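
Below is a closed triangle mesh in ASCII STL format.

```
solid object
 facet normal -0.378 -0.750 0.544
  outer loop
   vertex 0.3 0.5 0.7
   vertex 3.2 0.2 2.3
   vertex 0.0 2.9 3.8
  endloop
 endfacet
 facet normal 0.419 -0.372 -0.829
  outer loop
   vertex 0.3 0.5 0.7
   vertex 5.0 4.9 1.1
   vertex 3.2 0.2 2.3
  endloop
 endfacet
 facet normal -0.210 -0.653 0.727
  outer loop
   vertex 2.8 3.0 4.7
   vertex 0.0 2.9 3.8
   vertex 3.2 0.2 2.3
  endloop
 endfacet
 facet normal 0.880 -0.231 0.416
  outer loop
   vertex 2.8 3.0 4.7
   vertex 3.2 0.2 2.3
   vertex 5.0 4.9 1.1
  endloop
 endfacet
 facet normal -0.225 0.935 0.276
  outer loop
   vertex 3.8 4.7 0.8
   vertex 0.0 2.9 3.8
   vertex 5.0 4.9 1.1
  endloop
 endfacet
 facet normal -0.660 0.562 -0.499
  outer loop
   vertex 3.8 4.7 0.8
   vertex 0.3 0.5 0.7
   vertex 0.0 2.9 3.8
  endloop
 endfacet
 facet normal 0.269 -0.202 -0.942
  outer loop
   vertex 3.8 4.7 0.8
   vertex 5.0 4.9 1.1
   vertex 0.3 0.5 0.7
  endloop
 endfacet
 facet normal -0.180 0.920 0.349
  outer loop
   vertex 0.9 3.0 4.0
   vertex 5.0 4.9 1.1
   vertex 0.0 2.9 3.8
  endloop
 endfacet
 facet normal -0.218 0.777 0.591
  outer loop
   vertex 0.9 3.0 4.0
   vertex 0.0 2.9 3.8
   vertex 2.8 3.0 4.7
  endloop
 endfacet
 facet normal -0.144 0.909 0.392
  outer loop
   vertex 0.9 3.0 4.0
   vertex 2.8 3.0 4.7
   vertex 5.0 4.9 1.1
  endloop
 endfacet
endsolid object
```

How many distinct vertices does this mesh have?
7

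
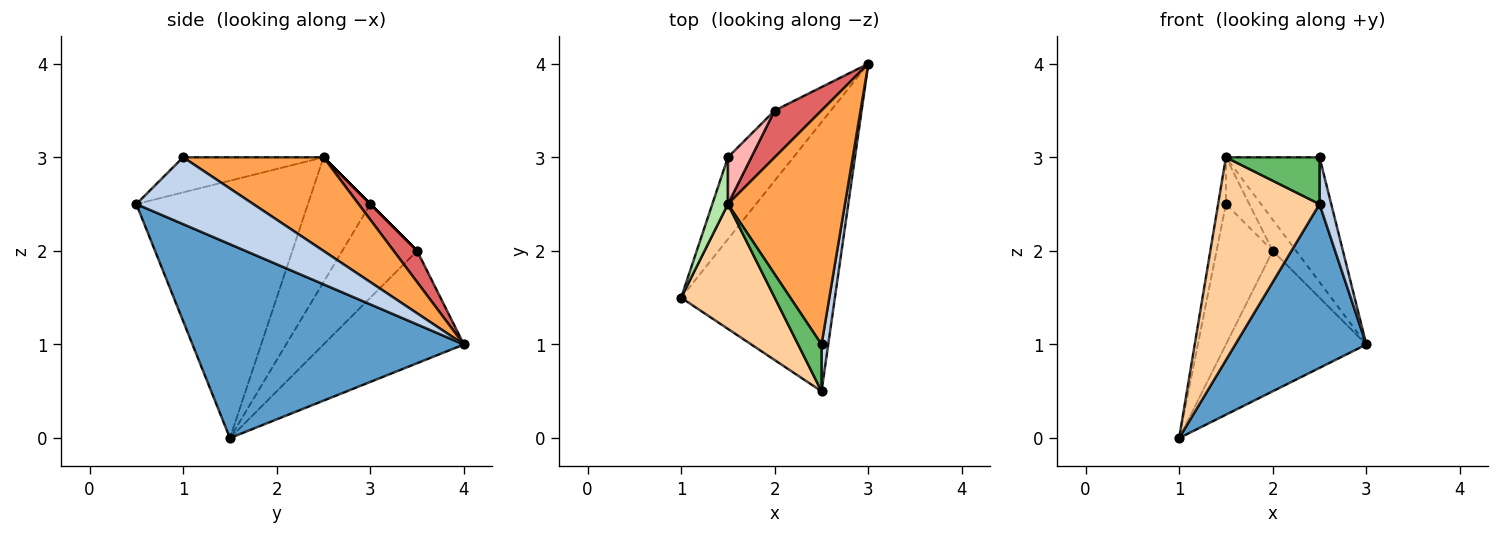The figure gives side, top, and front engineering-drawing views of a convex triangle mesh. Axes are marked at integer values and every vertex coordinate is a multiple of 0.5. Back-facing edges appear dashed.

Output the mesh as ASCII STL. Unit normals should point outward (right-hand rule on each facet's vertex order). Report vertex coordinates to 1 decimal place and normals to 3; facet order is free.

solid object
 facet normal 0.733 -0.354 -0.581
  outer loop
   vertex 2.5 0.5 2.5
   vertex 1.0 1.5 0.0
   vertex 3.0 4.0 1.0
  endloop
 endfacet
 facet normal 0.990 -0.099 0.099
  outer loop
   vertex 2.5 1.0 3.0
   vertex 2.5 0.5 2.5
   vertex 3.0 4.0 1.0
  endloop
 endfacet
 facet normal 0.577 0.384 0.721
  outer loop
   vertex 1.5 2.5 3.0
   vertex 2.5 1.0 3.0
   vertex 3.0 4.0 1.0
  endloop
 endfacet
 facet normal -0.822 -0.485 0.299
  outer loop
   vertex 1.5 2.5 3.0
   vertex 1.0 1.5 0.0
   vertex 2.5 0.5 2.5
  endloop
 endfacet
 facet normal -0.728 -0.485 0.485
  outer loop
   vertex 1.5 2.5 3.0
   vertex 2.5 0.5 2.5
   vertex 2.5 1.0 3.0
  endloop
 endfacet
 facet normal -0.985 0.123 0.123
  outer loop
   vertex 1.5 3.0 2.5
   vertex 1.0 1.5 0.0
   vertex 1.5 2.5 3.0
  endloop
 endfacet
 facet normal 0.485 0.485 0.728
  outer loop
   vertex 2.0 3.5 2.0
   vertex 1.5 2.5 3.0
   vertex 3.0 4.0 1.0
  endloop
 endfacet
 facet normal 0.000 0.707 0.707
  outer loop
   vertex 2.0 3.5 2.0
   vertex 1.5 3.0 2.5
   vertex 1.5 2.5 3.0
  endloop
 endfacet
 facet normal -0.667 0.667 -0.333
  outer loop
   vertex 2.0 3.5 2.0
   vertex 3.0 4.0 1.0
   vertex 1.0 1.5 0.0
  endloop
 endfacet
 facet normal -0.784 0.588 -0.196
  outer loop
   vertex 2.0 3.5 2.0
   vertex 1.0 1.5 0.0
   vertex 1.5 3.0 2.5
  endloop
 endfacet
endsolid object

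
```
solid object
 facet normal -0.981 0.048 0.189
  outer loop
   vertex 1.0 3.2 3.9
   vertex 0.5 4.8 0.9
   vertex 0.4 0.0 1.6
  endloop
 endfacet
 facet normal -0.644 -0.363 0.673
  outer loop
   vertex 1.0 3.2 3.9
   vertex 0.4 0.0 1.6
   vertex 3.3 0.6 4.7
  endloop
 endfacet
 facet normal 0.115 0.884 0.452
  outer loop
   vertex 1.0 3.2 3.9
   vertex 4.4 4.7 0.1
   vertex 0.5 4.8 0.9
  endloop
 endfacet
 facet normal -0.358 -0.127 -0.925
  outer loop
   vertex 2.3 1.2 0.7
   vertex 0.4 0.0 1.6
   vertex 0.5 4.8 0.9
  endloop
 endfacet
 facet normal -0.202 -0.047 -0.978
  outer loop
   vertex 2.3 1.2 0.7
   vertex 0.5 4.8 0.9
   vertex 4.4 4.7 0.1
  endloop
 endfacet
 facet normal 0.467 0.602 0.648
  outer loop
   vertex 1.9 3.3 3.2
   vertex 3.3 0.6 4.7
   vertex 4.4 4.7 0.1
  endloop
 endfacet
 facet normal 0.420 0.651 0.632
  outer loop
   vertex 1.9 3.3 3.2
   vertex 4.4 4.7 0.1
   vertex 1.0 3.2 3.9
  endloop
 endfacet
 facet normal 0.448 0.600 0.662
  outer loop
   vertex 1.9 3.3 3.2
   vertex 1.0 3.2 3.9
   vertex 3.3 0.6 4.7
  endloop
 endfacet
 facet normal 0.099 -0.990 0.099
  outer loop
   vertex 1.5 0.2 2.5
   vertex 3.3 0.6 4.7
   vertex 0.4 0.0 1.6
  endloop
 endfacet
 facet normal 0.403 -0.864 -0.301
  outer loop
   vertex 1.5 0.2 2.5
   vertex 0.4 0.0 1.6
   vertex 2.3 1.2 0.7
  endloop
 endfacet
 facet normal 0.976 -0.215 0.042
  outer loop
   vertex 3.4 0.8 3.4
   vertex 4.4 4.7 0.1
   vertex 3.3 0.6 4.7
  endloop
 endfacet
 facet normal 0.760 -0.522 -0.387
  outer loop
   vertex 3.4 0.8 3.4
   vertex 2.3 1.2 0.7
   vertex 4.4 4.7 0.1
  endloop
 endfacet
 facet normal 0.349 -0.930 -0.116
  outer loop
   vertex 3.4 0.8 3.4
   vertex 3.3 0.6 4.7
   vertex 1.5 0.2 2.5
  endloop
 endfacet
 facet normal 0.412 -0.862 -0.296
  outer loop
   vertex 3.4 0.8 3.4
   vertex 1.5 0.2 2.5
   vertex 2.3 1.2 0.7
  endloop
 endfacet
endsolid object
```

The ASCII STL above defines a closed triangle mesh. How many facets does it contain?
14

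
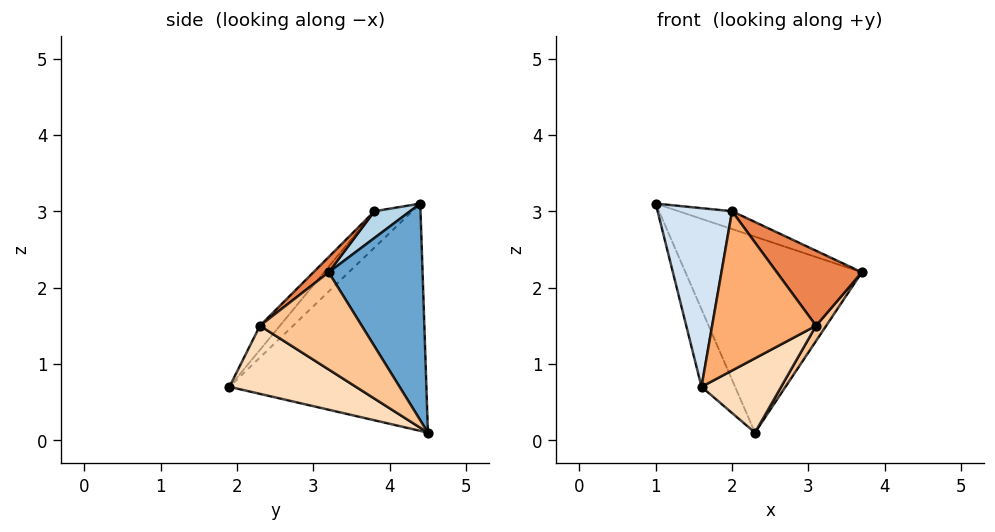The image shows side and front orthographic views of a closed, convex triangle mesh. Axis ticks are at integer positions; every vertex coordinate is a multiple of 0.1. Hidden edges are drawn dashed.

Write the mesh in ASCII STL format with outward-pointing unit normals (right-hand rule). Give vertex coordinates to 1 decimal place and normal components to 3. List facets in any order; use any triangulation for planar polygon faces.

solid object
 facet normal 0.458 0.860 0.227
  outer loop
   vertex 2.3 4.5 0.1
   vertex 1.0 4.4 3.1
   vertex 3.7 3.2 2.2
  endloop
 endfacet
 facet normal -0.908 0.155 -0.388
  outer loop
   vertex 2.3 4.5 0.1
   vertex 1.6 1.9 0.7
   vertex 1.0 4.4 3.1
  endloop
 endfacet
 facet normal 0.485 0.728 0.485
  outer loop
   vertex 2.0 3.8 3.0
   vertex 3.7 3.2 2.2
   vertex 1.0 4.4 3.1
  endloop
 endfacet
 facet normal -0.351 -0.691 0.632
  outer loop
   vertex 2.0 3.8 3.0
   vertex 1.0 4.4 3.1
   vertex 1.6 1.9 0.7
  endloop
 endfacet
 facet normal 0.118 -0.658 0.744
  outer loop
   vertex 3.1 2.3 1.5
   vertex 3.7 3.2 2.2
   vertex 2.0 3.8 3.0
  endloop
 endfacet
 facet normal -0.144 -0.751 0.645
  outer loop
   vertex 3.1 2.3 1.5
   vertex 2.0 3.8 3.0
   vertex 1.6 1.9 0.7
  endloop
 endfacet
 facet normal 0.806 -0.081 -0.587
  outer loop
   vertex 3.1 2.3 1.5
   vertex 2.3 4.5 0.1
   vertex 3.7 3.2 2.2
  endloop
 endfacet
 facet normal 0.511 -0.322 -0.797
  outer loop
   vertex 3.1 2.3 1.5
   vertex 1.6 1.9 0.7
   vertex 2.3 4.5 0.1
  endloop
 endfacet
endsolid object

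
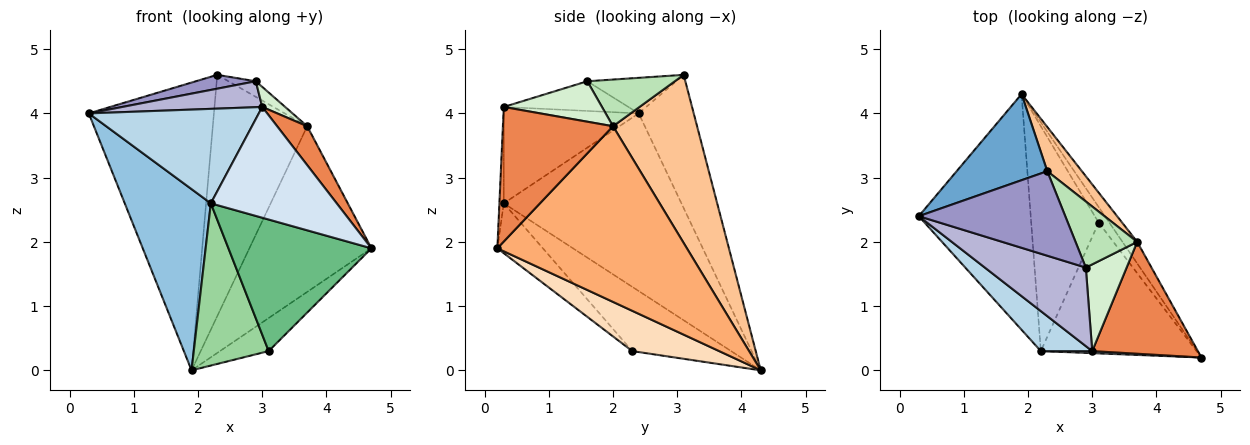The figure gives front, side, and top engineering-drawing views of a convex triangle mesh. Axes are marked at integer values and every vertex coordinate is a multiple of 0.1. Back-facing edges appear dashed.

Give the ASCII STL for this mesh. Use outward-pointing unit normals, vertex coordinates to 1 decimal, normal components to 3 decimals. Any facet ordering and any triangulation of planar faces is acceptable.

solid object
 facet normal -0.388 0.883 0.264
  outer loop
   vertex 2.3 3.1 4.6
   vertex 1.9 4.3 0.0
   vertex 0.3 2.4 4.0
  endloop
 endfacet
 facet normal -0.783 -0.379 -0.493
  outer loop
   vertex 2.2 0.3 2.6
   vertex 0.3 2.4 4.0
   vertex 1.9 4.3 0.0
  endloop
 endfacet
 facet normal -0.590 -0.744 0.315
  outer loop
   vertex 2.2 0.3 2.6
   vertex 3.0 0.3 4.1
   vertex 0.3 2.4 4.0
  endloop
 endfacet
 facet normal -0.035 -0.999 0.019
  outer loop
   vertex 2.2 0.3 2.6
   vertex 4.7 0.2 1.9
   vertex 3.0 0.3 4.1
  endloop
 endfacet
 facet normal 0.769 -0.210 0.604
  outer loop
   vertex 3.7 2.0 3.8
   vertex 3.0 0.3 4.1
   vertex 4.7 0.2 1.9
  endloop
 endfacet
 facet normal 0.839 0.540 -0.070
  outer loop
   vertex 3.7 2.0 3.8
   vertex 4.7 0.2 1.9
   vertex 1.9 4.3 0.0
  endloop
 endfacet
 facet normal 0.659 0.740 0.136
  outer loop
   vertex 3.7 2.0 3.8
   vertex 1.9 4.3 0.0
   vertex 2.3 3.1 4.6
  endloop
 endfacet
 facet normal 0.850 0.476 -0.225
  outer loop
   vertex 3.1 2.3 0.3
   vertex 1.9 4.3 0.0
   vertex 4.7 0.2 1.9
  endloop
 endfacet
 facet normal -0.220 -0.692 -0.688
  outer loop
   vertex 3.1 2.3 0.3
   vertex 4.7 0.2 1.9
   vertex 2.2 0.3 2.6
  endloop
 endfacet
 facet normal -0.611 -0.463 -0.642
  outer loop
   vertex 3.1 2.3 0.3
   vertex 2.2 0.3 2.6
   vertex 1.9 4.3 0.0
  endloop
 endfacet
 facet normal 0.593 0.185 0.784
  outer loop
   vertex 2.9 1.6 4.5
   vertex 3.7 2.0 3.8
   vertex 2.3 3.1 4.6
  endloop
 endfacet
 facet normal 0.694 -0.162 0.701
  outer loop
   vertex 2.9 1.6 4.5
   vertex 3.0 0.3 4.1
   vertex 3.7 2.0 3.8
  endloop
 endfacet
 facet normal -0.233 -0.157 0.960
  outer loop
   vertex 2.9 1.6 4.5
   vertex 2.3 3.1 4.6
   vertex 0.3 2.4 4.0
  endloop
 endfacet
 facet normal -0.269 -0.302 0.915
  outer loop
   vertex 2.9 1.6 4.5
   vertex 0.3 2.4 4.0
   vertex 3.0 0.3 4.1
  endloop
 endfacet
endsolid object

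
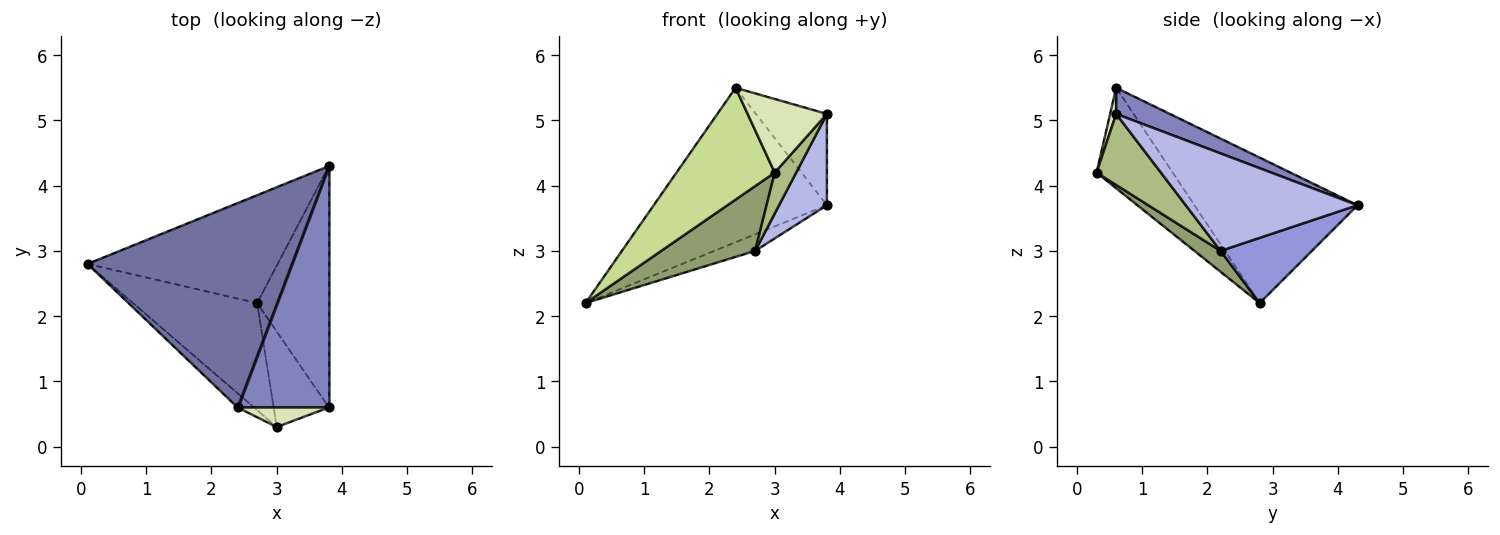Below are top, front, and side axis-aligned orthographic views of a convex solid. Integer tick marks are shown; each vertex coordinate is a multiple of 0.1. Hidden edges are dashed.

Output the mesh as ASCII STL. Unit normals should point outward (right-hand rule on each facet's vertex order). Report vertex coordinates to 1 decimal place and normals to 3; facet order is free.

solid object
 facet normal -0.494 0.524 0.694
  outer loop
   vertex 2.4 0.6 5.5
   vertex 3.8 4.3 3.7
   vertex 0.1 2.8 2.2
  endloop
 endfacet
 facet normal 0.258 0.342 0.904
  outer loop
   vertex 2.4 0.6 5.5
   vertex 3.8 0.6 5.1
   vertex 3.8 4.3 3.7
  endloop
 endfacet
 facet normal 0.321 0.144 -0.936
  outer loop
   vertex 2.7 2.2 3.0
   vertex 0.1 2.8 2.2
   vertex 3.8 4.3 3.7
  endloop
 endfacet
 facet normal 0.786 -0.219 -0.578
  outer loop
   vertex 2.7 2.2 3.0
   vertex 3.8 4.3 3.7
   vertex 3.8 0.6 5.1
  endloop
 endfacet
 facet normal 0.142 -0.512 -0.847
  outer loop
   vertex 3.0 0.3 4.2
   vertex 0.1 2.8 2.2
   vertex 2.7 2.2 3.0
  endloop
 endfacet
 facet normal 0.763 -0.254 -0.594
  outer loop
   vertex 3.0 0.3 4.2
   vertex 2.7 2.2 3.0
   vertex 3.8 0.6 5.1
  endloop
 endfacet
 facet normal -0.609 -0.787 -0.100
  outer loop
   vertex 3.0 0.3 4.2
   vertex 2.4 0.6 5.5
   vertex 0.1 2.8 2.2
  endloop
 endfacet
 facet normal 0.073 -0.964 0.256
  outer loop
   vertex 3.0 0.3 4.2
   vertex 3.8 0.6 5.1
   vertex 2.4 0.6 5.5
  endloop
 endfacet
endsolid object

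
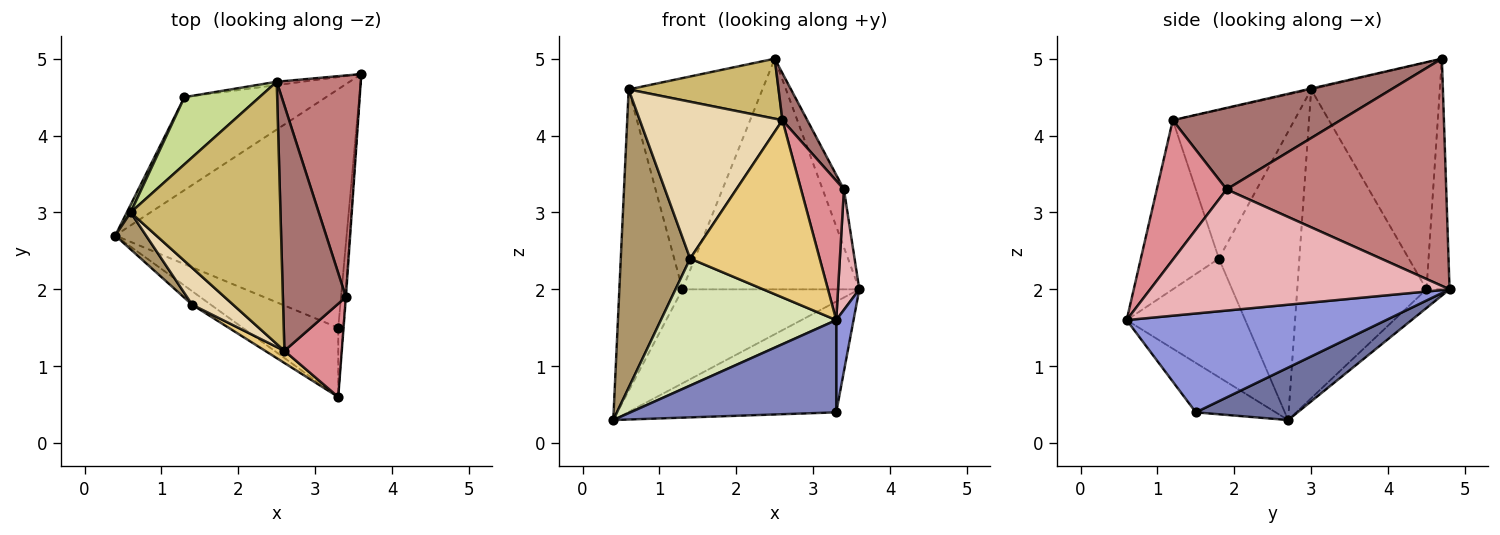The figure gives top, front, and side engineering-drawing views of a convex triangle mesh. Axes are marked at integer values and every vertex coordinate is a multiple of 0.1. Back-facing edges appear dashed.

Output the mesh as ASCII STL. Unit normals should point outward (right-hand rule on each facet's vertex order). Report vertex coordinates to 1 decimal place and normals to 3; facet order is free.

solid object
 facet normal 0.201 0.412 -0.888
  outer loop
   vertex 3.3 1.5 0.4
   vertex 0.4 2.7 0.3
   vertex 3.6 4.8 2.0
  endloop
 endfacet
 facet normal -0.296 -0.764 -0.573
  outer loop
   vertex 3.3 1.5 0.4
   vertex 3.3 0.6 1.6
   vertex 0.4 2.7 0.3
  endloop
 endfacet
 facet normal 0.997 -0.066 -0.050
  outer loop
   vertex 3.3 1.5 0.4
   vertex 3.6 4.8 2.0
   vertex 3.3 0.6 1.6
  endloop
 endfacet
 facet normal -0.092 0.708 -0.700
  outer loop
   vertex 1.3 4.5 2.0
   vertex 3.6 4.8 2.0
   vertex 0.4 2.7 0.3
  endloop
 endfacet
 facet normal -0.129 0.991 -0.014
  outer loop
   vertex 1.3 4.5 2.0
   vertex 2.5 4.7 5.0
   vertex 3.6 4.8 2.0
  endloop
 endfacet
 facet normal -0.899 0.439 0.011
  outer loop
   vertex 1.3 4.5 2.0
   vertex 0.4 2.7 0.3
   vertex 0.6 3.0 4.6
  endloop
 endfacet
 facet normal -0.676 0.703 0.223
  outer loop
   vertex 1.3 4.5 2.0
   vertex 0.6 3.0 4.6
   vertex 2.5 4.7 5.0
  endloop
 endfacet
 facet normal -0.558 -0.825 -0.088
  outer loop
   vertex 1.4 1.8 2.4
   vertex 0.4 2.7 0.3
   vertex 3.3 0.6 1.6
  endloop
 endfacet
 facet normal -0.755 -0.651 0.081
  outer loop
   vertex 1.4 1.8 2.4
   vertex 0.6 3.0 4.6
   vertex 0.4 2.7 0.3
  endloop
 endfacet
 facet normal -0.006 -0.223 0.975
  outer loop
   vertex 2.6 1.2 4.2
   vertex 2.5 4.7 5.0
   vertex 0.6 3.0 4.6
  endloop
 endfacet
 facet normal -0.515 -0.855 0.059
  outer loop
   vertex 2.6 1.2 4.2
   vertex 1.4 1.8 2.4
   vertex 3.3 0.6 1.6
  endloop
 endfacet
 facet normal -0.639 -0.749 0.176
  outer loop
   vertex 2.6 1.2 4.2
   vertex 0.6 3.0 4.6
   vertex 1.4 1.8 2.4
  endloop
 endfacet
 facet normal 0.786 -0.116 0.608
  outer loop
   vertex 3.4 1.9 3.3
   vertex 2.5 4.7 5.0
   vertex 2.6 1.2 4.2
  endloop
 endfacet
 facet normal 0.934 0.090 0.345
  outer loop
   vertex 3.4 1.9 3.3
   vertex 3.6 4.8 2.0
   vertex 2.5 4.7 5.0
  endloop
 endfacet
 facet normal 0.804 -0.494 0.331
  outer loop
   vertex 3.4 1.9 3.3
   vertex 2.6 1.2 4.2
   vertex 3.3 0.6 1.6
  endloop
 endfacet
 facet normal 0.997 -0.071 -0.005
  outer loop
   vertex 3.4 1.9 3.3
   vertex 3.3 0.6 1.6
   vertex 3.6 4.8 2.0
  endloop
 endfacet
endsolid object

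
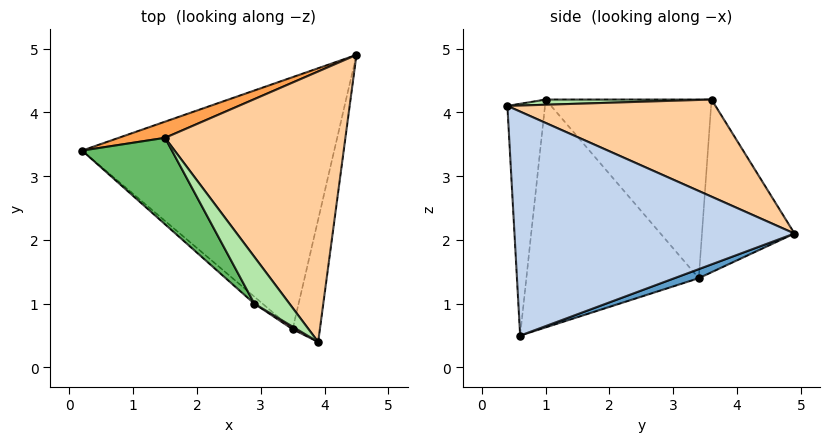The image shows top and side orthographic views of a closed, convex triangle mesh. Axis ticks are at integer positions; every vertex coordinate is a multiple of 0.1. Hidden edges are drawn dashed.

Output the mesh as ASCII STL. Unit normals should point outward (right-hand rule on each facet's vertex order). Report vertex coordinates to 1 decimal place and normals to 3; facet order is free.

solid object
 facet normal 0.034 0.342 -0.939
  outer loop
   vertex 3.5 0.6 0.5
   vertex 0.2 3.4 1.4
   vertex 4.5 4.9 2.1
  endloop
 endfacet
 facet normal 0.976 -0.183 -0.119
  outer loop
   vertex 3.5 0.6 0.5
   vertex 4.5 4.9 2.1
   vertex 3.9 0.4 4.1
  endloop
 endfacet
 facet normal -0.341 0.935 0.092
  outer loop
   vertex 1.5 3.6 4.2
   vertex 4.5 4.9 2.1
   vertex 0.2 3.4 1.4
  endloop
 endfacet
 facet normal 0.451 0.312 0.837
  outer loop
   vertex 1.5 3.6 4.2
   vertex 3.9 0.4 4.1
   vertex 4.5 4.9 2.1
  endloop
 endfacet
 facet normal -0.805 -0.434 0.405
  outer loop
   vertex 2.9 1.0 4.2
   vertex 1.5 3.6 4.2
   vertex 0.2 3.4 1.4
  endloop
 endfacet
 facet normal 0.146 0.078 0.986
  outer loop
   vertex 2.9 1.0 4.2
   vertex 3.9 0.4 4.1
   vertex 1.5 3.6 4.2
  endloop
 endfacet
 facet normal -0.651 -0.759 -0.023
  outer loop
   vertex 2.9 1.0 4.2
   vertex 0.2 3.4 1.4
   vertex 3.5 0.6 0.5
  endloop
 endfacet
 facet normal -0.514 -0.858 0.009
  outer loop
   vertex 2.9 1.0 4.2
   vertex 3.5 0.6 0.5
   vertex 3.9 0.4 4.1
  endloop
 endfacet
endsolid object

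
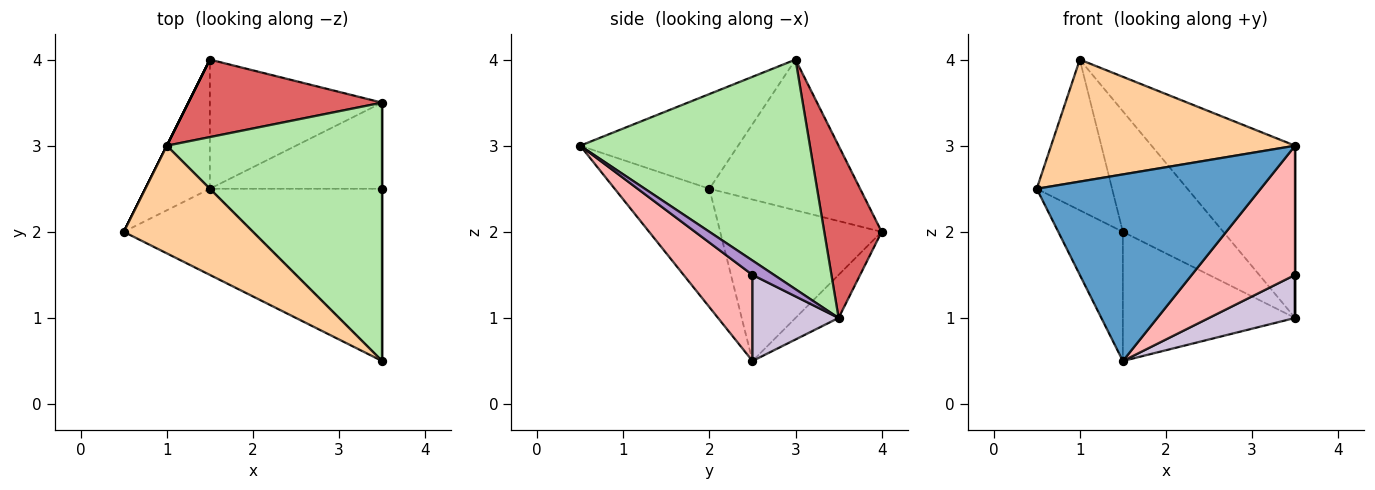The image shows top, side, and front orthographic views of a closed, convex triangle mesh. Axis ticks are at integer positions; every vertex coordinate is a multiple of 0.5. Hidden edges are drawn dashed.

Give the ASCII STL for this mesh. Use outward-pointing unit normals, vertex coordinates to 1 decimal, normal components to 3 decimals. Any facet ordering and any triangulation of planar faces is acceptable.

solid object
 facet normal -0.359 -0.848 -0.391
  outer loop
   vertex 1.5 2.5 0.5
   vertex 3.5 0.5 3.0
   vertex 0.5 2.0 2.5
  endloop
 endfacet
 facet normal -0.870 0.348 -0.348
  outer loop
   vertex 1.5 2.5 0.5
   vertex 0.5 2.0 2.5
   vertex 1.5 4.0 2.0
  endloop
 endfacet
 facet normal -0.174 0.696 -0.696
  outer loop
   vertex 3.5 3.5 1.0
   vertex 1.5 2.5 0.5
   vertex 1.5 4.0 2.0
  endloop
 endfacet
 facet normal -0.437 -0.675 0.595
  outer loop
   vertex 1.0 3.0 4.0
   vertex 0.5 2.0 2.5
   vertex 3.5 0.5 3.0
  endloop
 endfacet
 facet normal -0.894 0.447 0.000
  outer loop
   vertex 1.0 3.0 4.0
   vertex 1.5 4.0 2.0
   vertex 0.5 2.0 2.5
  endloop
 endfacet
 facet normal 0.664 0.415 0.622
  outer loop
   vertex 1.0 3.0 4.0
   vertex 3.5 0.5 3.0
   vertex 3.5 3.5 1.0
  endloop
 endfacet
 facet normal 0.433 0.758 0.487
  outer loop
   vertex 1.0 3.0 4.0
   vertex 3.5 3.5 1.0
   vertex 1.5 4.0 2.0
  endloop
 endfacet
 facet normal 0.371 -0.557 -0.743
  outer loop
   vertex 3.5 2.5 1.5
   vertex 3.5 0.5 3.0
   vertex 1.5 2.5 0.5
  endloop
 endfacet
 facet normal 1.000 0.000 0.000
  outer loop
   vertex 3.5 2.5 1.5
   vertex 3.5 3.5 1.0
   vertex 3.5 0.5 3.0
  endloop
 endfacet
 facet normal 0.408 -0.408 -0.816
  outer loop
   vertex 3.5 2.5 1.5
   vertex 1.5 2.5 0.5
   vertex 3.5 3.5 1.0
  endloop
 endfacet
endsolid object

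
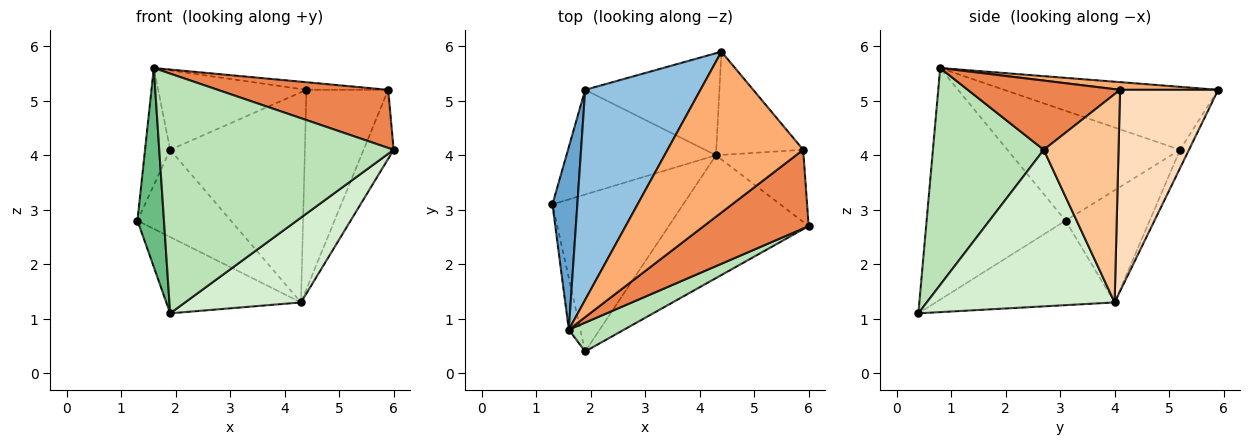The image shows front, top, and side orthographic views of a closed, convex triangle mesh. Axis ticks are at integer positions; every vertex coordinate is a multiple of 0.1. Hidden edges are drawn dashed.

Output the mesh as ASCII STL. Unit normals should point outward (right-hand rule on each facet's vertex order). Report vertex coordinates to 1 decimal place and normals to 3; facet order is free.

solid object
 facet normal -0.966 0.140 0.219
  outer loop
   vertex 1.9 5.2 4.1
   vertex 1.3 3.1 2.8
   vertex 1.6 0.8 5.6
  endloop
 endfacet
 facet normal -0.455 0.315 0.833
  outer loop
   vertex 1.9 5.2 4.1
   vertex 1.6 0.8 5.6
   vertex 4.4 5.9 5.2
  endloop
 endfacet
 facet normal -0.499 0.555 -0.666
  outer loop
   vertex 1.9 5.2 4.1
   vertex 4.3 4.0 1.3
   vertex 1.3 3.1 2.8
  endloop
 endfacet
 facet normal -0.060 0.898 -0.436
  outer loop
   vertex 1.9 5.2 4.1
   vertex 4.4 5.9 5.2
   vertex 4.3 4.0 1.3
  endloop
 endfacet
 facet normal 0.469 -0.525 0.711
  outer loop
   vertex 5.9 4.1 5.2
   vertex 1.6 0.8 5.6
   vertex 6.0 2.7 4.1
  endloop
 endfacet
 facet normal 0.057 0.047 0.997
  outer loop
   vertex 5.9 4.1 5.2
   vertex 4.4 5.9 5.2
   vertex 1.6 0.8 5.6
  endloop
 endfacet
 facet normal 0.864 0.347 -0.364
  outer loop
   vertex 5.9 4.1 5.2
   vertex 6.0 2.7 4.1
   vertex 4.3 4.0 1.3
  endloop
 endfacet
 facet normal 0.729 0.608 -0.315
  outer loop
   vertex 5.9 4.1 5.2
   vertex 4.3 4.0 1.3
   vertex 4.4 5.9 5.2
  endloop
 endfacet
 facet normal -0.981 -0.187 -0.049
  outer loop
   vertex 1.9 0.4 1.1
   vertex 1.6 0.8 5.6
   vertex 1.3 3.1 2.8
  endloop
 endfacet
 facet normal -0.502 0.378 -0.778
  outer loop
   vertex 1.9 0.4 1.1
   vertex 1.3 3.1 2.8
   vertex 4.3 4.0 1.3
  endloop
 endfacet
 facet normal 0.425 -0.899 0.108
  outer loop
   vertex 1.9 0.4 1.1
   vertex 6.0 2.7 4.1
   vertex 1.6 0.8 5.6
  endloop
 endfacet
 facet normal 0.677 -0.418 -0.605
  outer loop
   vertex 1.9 0.4 1.1
   vertex 4.3 4.0 1.3
   vertex 6.0 2.7 4.1
  endloop
 endfacet
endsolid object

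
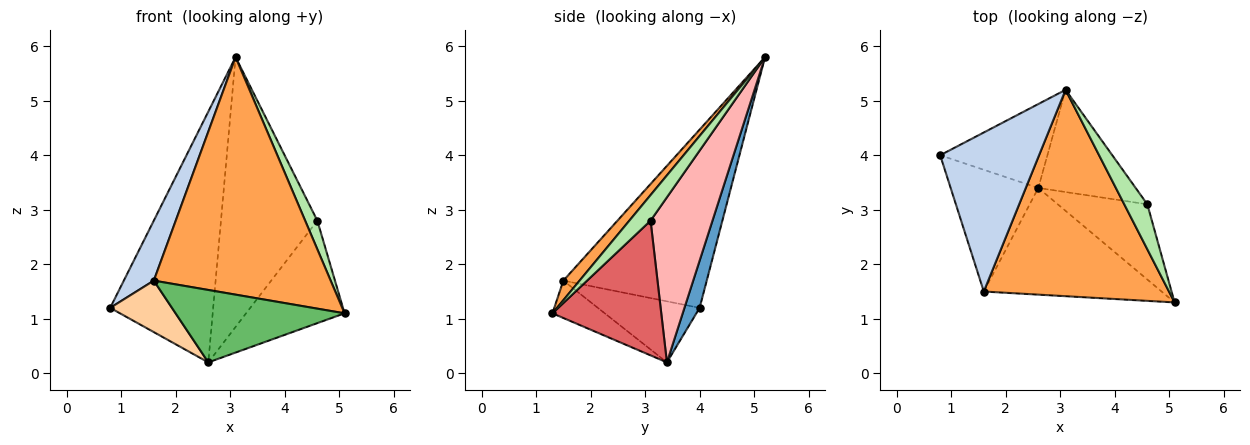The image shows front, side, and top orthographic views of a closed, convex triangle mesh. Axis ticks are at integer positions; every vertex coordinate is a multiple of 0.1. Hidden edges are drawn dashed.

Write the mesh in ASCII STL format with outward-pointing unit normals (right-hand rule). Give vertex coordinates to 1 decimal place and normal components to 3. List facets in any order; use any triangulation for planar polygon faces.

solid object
 facet normal 0.138 0.939 -0.314
  outer loop
   vertex 2.6 3.4 0.2
   vertex 0.8 4.0 1.2
   vertex 3.1 5.2 5.8
  endloop
 endfacet
 facet normal -0.860 -0.180 0.477
  outer loop
   vertex 1.6 1.5 1.7
   vertex 3.1 5.2 5.8
   vertex 0.8 4.0 1.2
  endloop
 endfacet
 facet normal 0.069 -0.753 0.654
  outer loop
   vertex 1.6 1.5 1.7
   vertex 5.1 1.3 1.1
   vertex 3.1 5.2 5.8
  endloop
 endfacet
 facet normal -0.540 -0.328 -0.775
  outer loop
   vertex 1.6 1.5 1.7
   vertex 0.8 4.0 1.2
   vertex 2.6 3.4 0.2
  endloop
 endfacet
 facet normal -0.171 -0.553 -0.815
  outer loop
   vertex 1.6 1.5 1.7
   vertex 2.6 3.4 0.2
   vertex 5.1 1.3 1.1
  endloop
 endfacet
 facet normal 0.683 -0.392 0.616
  outer loop
   vertex 4.6 3.1 2.8
   vertex 3.1 5.2 5.8
   vertex 5.1 1.3 1.1
  endloop
 endfacet
 facet normal 0.665 0.602 -0.442
  outer loop
   vertex 4.6 3.1 2.8
   vertex 5.1 1.3 1.1
   vertex 2.6 3.4 0.2
  endloop
 endfacet
 facet normal 0.515 0.802 -0.304
  outer loop
   vertex 4.6 3.1 2.8
   vertex 2.6 3.4 0.2
   vertex 3.1 5.2 5.8
  endloop
 endfacet
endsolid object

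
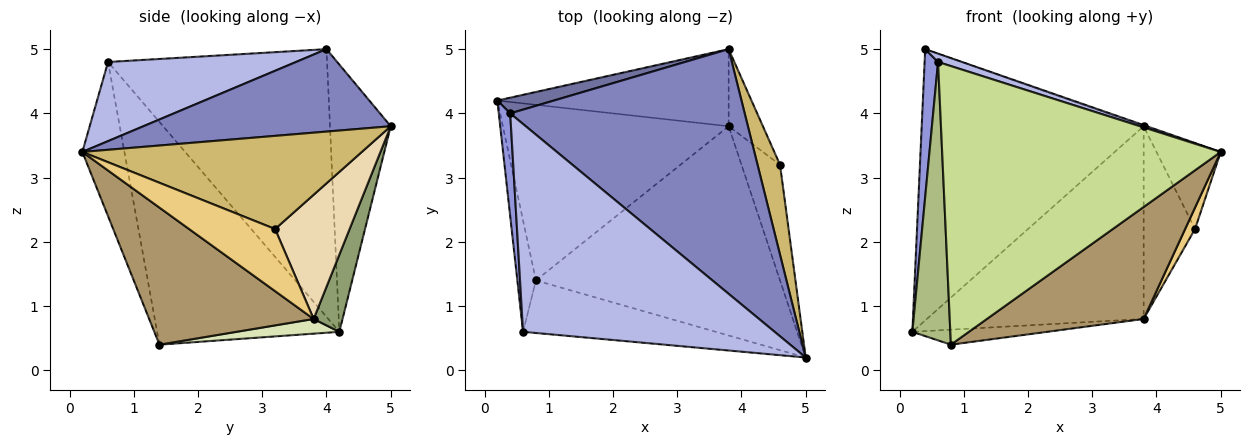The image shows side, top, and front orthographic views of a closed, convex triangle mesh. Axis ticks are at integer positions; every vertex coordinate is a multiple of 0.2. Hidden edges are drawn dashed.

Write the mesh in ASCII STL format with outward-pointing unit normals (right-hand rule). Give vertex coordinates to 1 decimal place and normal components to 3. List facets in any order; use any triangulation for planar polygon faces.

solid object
 facet normal -0.264 0.963 0.056
  outer loop
   vertex 0.4 4.0 5.0
   vertex 3.8 5.0 3.8
   vertex 0.2 4.2 0.6
  endloop
 endfacet
 facet normal 0.332 0.004 0.943
  outer loop
   vertex 0.4 4.0 5.0
   vertex 5.0 0.2 3.4
   vertex 3.8 5.0 3.8
  endloop
 endfacet
 facet normal -0.997 -0.061 0.043
  outer loop
   vertex 0.6 0.6 4.8
   vertex 0.4 4.0 5.0
   vertex 0.2 4.2 0.6
  endloop
 endfacet
 facet normal 0.300 -0.038 0.953
  outer loop
   vertex 0.6 0.6 4.8
   vertex 5.0 0.2 3.4
   vertex 0.4 4.0 5.0
  endloop
 endfacet
 facet normal 0.123 0.921 -0.369
  outer loop
   vertex 3.8 3.8 0.8
   vertex 0.2 4.2 0.6
   vertex 3.8 5.0 3.8
  endloop
 endfacet
 facet normal -0.976 -0.203 -0.081
  outer loop
   vertex 0.8 1.4 0.4
   vertex 0.6 0.6 4.8
   vertex 0.2 4.2 0.6
  endloop
 endfacet
 facet normal -0.147 -0.972 -0.183
  outer loop
   vertex 0.8 1.4 0.4
   vertex 5.0 0.2 3.4
   vertex 0.6 0.6 4.8
  endloop
 endfacet
 facet normal 0.065 0.085 -0.994
  outer loop
   vertex 0.8 1.4 0.4
   vertex 0.2 4.2 0.6
   vertex 3.8 3.8 0.8
  endloop
 endfacet
 facet normal 0.444 -0.423 -0.790
  outer loop
   vertex 0.8 1.4 0.4
   vertex 3.8 3.8 0.8
   vertex 5.0 0.2 3.4
  endloop
 endfacet
 facet normal 0.949 0.218 0.229
  outer loop
   vertex 4.6 3.2 2.2
   vertex 3.8 5.0 3.8
   vertex 5.0 0.2 3.4
  endloop
 endfacet
 facet normal 0.846 -0.097 -0.525
  outer loop
   vertex 4.6 3.2 2.2
   vertex 5.0 0.2 3.4
   vertex 3.8 3.8 0.8
  endloop
 endfacet
 facet normal 0.803 0.554 -0.221
  outer loop
   vertex 4.6 3.2 2.2
   vertex 3.8 3.8 0.8
   vertex 3.8 5.0 3.8
  endloop
 endfacet
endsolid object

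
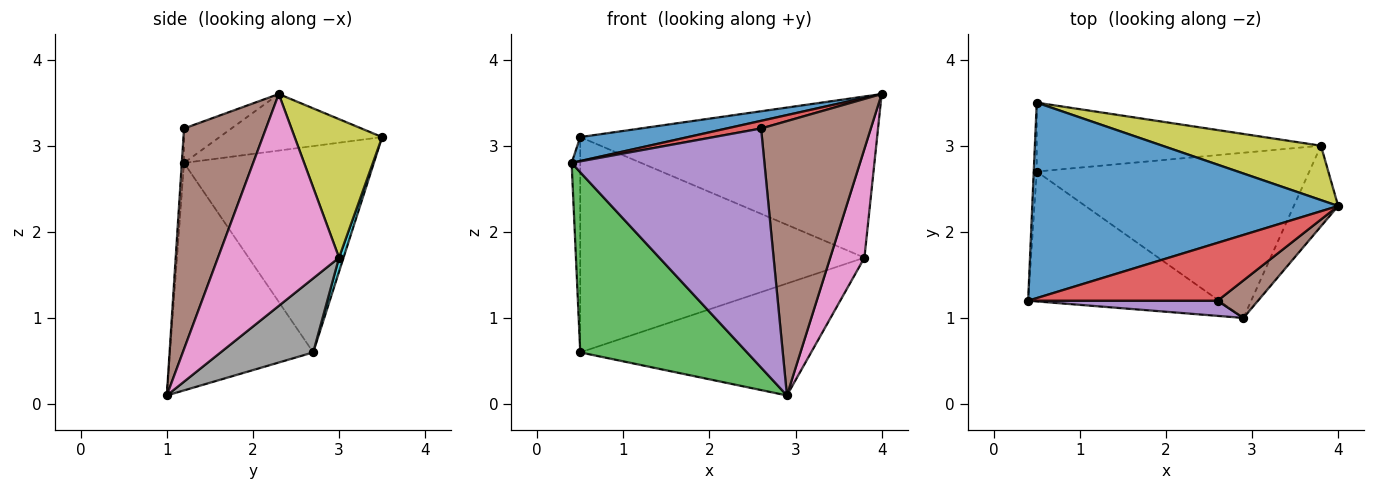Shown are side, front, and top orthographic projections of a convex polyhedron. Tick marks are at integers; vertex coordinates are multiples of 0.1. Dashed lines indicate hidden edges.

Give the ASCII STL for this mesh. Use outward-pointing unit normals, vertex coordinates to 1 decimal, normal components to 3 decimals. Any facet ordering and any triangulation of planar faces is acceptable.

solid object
 facet normal -0.180 -0.119 0.976
  outer loop
   vertex 0.5 3.5 3.1
   vertex 0.4 1.2 2.8
   vertex 4.0 2.3 3.6
  endloop
 endfacet
 facet normal -0.999 0.045 -0.015
  outer loop
   vertex 0.5 2.7 0.6
   vertex 0.4 1.2 2.8
   vertex 0.5 3.5 3.1
  endloop
 endfacet
 facet normal -0.571 -0.666 -0.480
  outer loop
   vertex 0.5 2.7 0.6
   vertex 2.9 1.0 0.1
   vertex 0.4 1.2 2.8
  endloop
 endfacet
 facet normal -0.177 -0.129 0.976
  outer loop
   vertex 2.6 1.2 3.2
   vertex 4.0 2.3 3.6
   vertex 0.4 1.2 2.8
  endloop
 endfacet
 facet normal -0.012 -0.998 0.063
  outer loop
   vertex 2.6 1.2 3.2
   vertex 0.4 1.2 2.8
   vertex 2.9 1.0 0.1
  endloop
 endfacet
 facet normal 0.595 -0.797 0.109
  outer loop
   vertex 2.6 1.2 3.2
   vertex 2.9 1.0 0.1
   vertex 4.0 2.3 3.6
  endloop
 endfacet
 facet normal 0.943 -0.267 -0.197
  outer loop
   vertex 3.8 3.0 1.7
   vertex 4.0 2.3 3.6
   vertex 2.9 1.0 0.1
  endloop
 endfacet
 facet normal 0.219 0.547 -0.808
  outer loop
   vertex 3.8 3.0 1.7
   vertex 2.9 1.0 0.1
   vertex 0.5 2.7 0.6
  endloop
 endfacet
 facet normal 0.269 0.913 0.308
  outer loop
   vertex 3.8 3.0 1.7
   vertex 0.5 3.5 3.1
   vertex 4.0 2.3 3.6
  endloop
 endfacet
 facet normal 0.015 0.952 -0.305
  outer loop
   vertex 3.8 3.0 1.7
   vertex 0.5 2.7 0.6
   vertex 0.5 3.5 3.1
  endloop
 endfacet
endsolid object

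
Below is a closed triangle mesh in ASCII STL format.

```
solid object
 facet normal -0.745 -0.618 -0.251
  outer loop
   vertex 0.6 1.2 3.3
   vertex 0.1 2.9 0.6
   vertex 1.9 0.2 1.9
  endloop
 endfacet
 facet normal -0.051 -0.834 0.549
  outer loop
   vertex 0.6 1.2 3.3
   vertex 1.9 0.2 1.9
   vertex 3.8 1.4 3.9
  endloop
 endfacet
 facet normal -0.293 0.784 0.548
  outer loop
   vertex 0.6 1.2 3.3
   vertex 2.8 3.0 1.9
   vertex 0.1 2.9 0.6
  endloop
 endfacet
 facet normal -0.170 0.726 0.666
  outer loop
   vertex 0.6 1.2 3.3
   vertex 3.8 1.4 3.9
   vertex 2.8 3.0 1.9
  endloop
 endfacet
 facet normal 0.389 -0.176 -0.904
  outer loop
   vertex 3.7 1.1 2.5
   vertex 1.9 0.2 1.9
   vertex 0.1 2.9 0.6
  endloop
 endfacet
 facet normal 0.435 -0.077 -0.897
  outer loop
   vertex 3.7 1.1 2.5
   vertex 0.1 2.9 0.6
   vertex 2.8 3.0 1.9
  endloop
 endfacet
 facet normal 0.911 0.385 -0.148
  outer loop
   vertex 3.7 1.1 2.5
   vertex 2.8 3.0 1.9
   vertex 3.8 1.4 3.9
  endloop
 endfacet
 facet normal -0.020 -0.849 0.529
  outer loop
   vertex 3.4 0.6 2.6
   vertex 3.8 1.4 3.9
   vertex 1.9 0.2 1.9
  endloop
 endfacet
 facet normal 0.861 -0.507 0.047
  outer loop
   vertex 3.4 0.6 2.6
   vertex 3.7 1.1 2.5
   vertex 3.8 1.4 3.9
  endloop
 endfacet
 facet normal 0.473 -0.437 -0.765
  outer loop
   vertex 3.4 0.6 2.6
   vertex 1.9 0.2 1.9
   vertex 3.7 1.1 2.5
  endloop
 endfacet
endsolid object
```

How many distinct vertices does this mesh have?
7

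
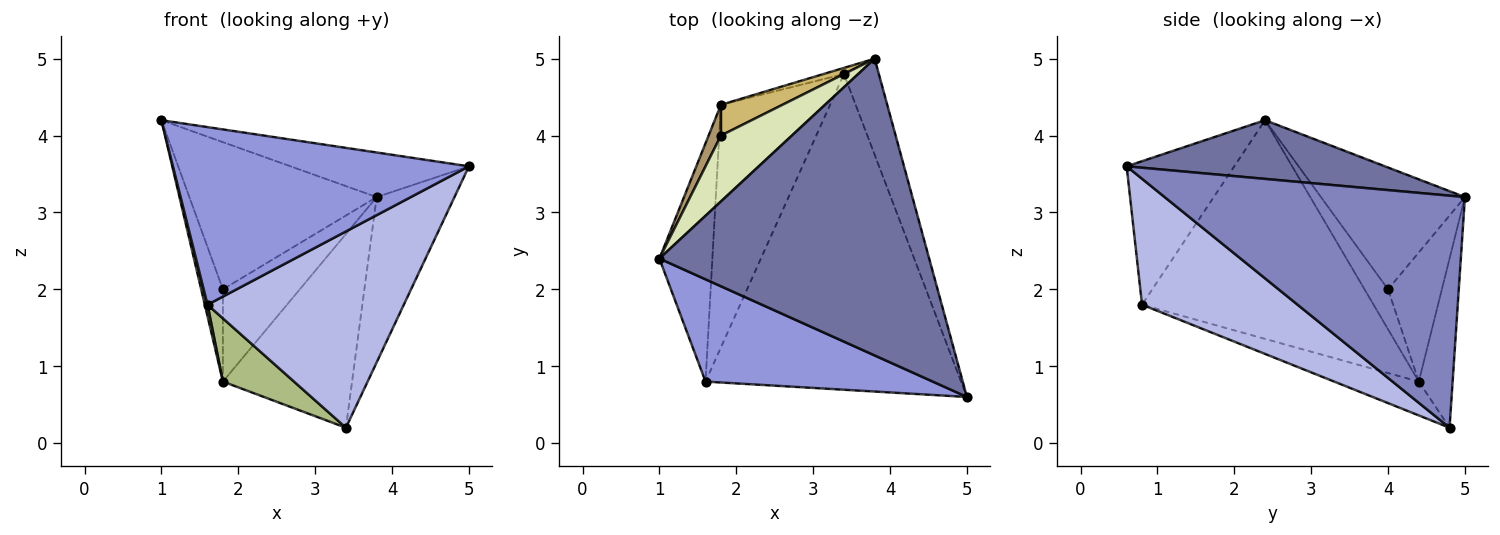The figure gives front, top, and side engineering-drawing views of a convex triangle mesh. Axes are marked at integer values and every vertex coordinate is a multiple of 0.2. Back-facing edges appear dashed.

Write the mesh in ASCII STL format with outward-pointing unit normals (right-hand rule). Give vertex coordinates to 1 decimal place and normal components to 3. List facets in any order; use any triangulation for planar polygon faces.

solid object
 facet normal 0.210 0.145 0.967
  outer loop
   vertex 3.8 5.0 3.2
   vertex 1.0 2.4 4.2
   vertex 5.0 0.6 3.6
  endloop
 endfacet
 facet normal 0.958 0.248 -0.144
  outer loop
   vertex 3.4 4.8 0.2
   vertex 3.8 5.0 3.2
   vertex 5.0 0.6 3.6
  endloop
 endfacet
 facet normal -0.301 -0.827 0.476
  outer loop
   vertex 1.6 0.8 1.8
   vertex 5.0 0.6 3.6
   vertex 1.0 2.4 4.2
  endloop
 endfacet
 facet normal 0.386 -0.487 -0.783
  outer loop
   vertex 1.6 0.8 1.8
   vertex 3.4 4.8 0.2
   vertex 5.0 0.6 3.6
  endloop
 endfacet
 facet normal -0.972 -0.011 -0.235
  outer loop
   vertex 1.8 4.4 0.8
   vertex 1.6 0.8 1.8
   vertex 1.0 2.4 4.2
  endloop
 endfacet
 facet normal -0.287 -0.242 -0.927
  outer loop
   vertex 1.8 4.4 0.8
   vertex 3.4 4.8 0.2
   vertex 1.6 0.8 1.8
  endloop
 endfacet
 facet normal -0.253 0.967 -0.031
  outer loop
   vertex 1.8 4.4 0.8
   vertex 3.8 5.0 3.2
   vertex 3.4 4.8 0.2
  endloop
 endfacet
 facet normal -0.574 0.747 0.335
  outer loop
   vertex 1.8 4.0 2.0
   vertex 1.0 2.4 4.2
   vertex 3.8 5.0 3.2
  endloop
 endfacet
 facet normal -0.717 0.662 0.221
  outer loop
   vertex 1.8 4.0 2.0
   vertex 1.8 4.4 0.8
   vertex 1.0 2.4 4.2
  endloop
 endfacet
 facet normal -0.553 0.790 0.263
  outer loop
   vertex 1.8 4.0 2.0
   vertex 3.8 5.0 3.2
   vertex 1.8 4.4 0.8
  endloop
 endfacet
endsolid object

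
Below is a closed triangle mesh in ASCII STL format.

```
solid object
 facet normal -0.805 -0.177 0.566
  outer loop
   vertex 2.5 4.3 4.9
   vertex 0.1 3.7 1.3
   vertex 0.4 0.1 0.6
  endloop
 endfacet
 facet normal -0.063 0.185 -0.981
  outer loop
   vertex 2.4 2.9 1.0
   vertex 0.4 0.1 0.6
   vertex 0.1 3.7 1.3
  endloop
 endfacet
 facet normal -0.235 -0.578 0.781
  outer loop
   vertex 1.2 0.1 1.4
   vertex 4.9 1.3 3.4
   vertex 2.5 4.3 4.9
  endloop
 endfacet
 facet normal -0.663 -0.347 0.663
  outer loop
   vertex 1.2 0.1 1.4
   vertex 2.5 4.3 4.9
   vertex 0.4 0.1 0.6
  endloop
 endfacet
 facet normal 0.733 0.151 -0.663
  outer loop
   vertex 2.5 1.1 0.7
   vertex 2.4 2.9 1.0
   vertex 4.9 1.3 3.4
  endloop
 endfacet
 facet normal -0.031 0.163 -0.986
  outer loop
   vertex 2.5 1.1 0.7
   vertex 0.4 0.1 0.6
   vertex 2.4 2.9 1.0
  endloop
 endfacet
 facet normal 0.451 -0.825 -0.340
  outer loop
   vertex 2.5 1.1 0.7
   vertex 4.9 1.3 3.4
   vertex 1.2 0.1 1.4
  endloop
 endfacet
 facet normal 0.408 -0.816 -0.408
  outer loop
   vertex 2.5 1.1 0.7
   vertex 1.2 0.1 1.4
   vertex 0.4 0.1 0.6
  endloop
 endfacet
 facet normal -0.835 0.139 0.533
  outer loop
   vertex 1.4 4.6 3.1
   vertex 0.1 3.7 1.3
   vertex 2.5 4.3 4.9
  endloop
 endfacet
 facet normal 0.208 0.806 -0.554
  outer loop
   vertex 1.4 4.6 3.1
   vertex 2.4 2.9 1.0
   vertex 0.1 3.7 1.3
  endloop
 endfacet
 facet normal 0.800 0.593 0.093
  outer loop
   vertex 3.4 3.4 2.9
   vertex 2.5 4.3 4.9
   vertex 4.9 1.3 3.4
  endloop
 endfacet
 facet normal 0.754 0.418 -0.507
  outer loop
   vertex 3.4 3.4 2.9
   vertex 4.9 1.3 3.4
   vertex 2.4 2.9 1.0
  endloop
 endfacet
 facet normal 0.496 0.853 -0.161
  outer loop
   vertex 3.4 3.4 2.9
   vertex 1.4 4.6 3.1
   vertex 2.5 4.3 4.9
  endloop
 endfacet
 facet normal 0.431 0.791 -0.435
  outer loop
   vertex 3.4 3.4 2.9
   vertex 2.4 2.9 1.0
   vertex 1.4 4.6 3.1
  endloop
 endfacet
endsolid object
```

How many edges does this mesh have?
21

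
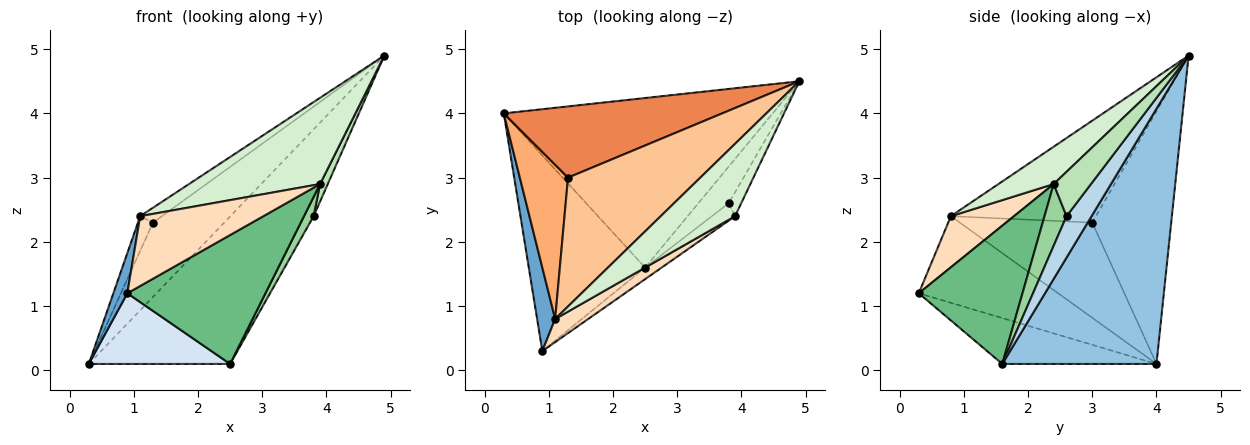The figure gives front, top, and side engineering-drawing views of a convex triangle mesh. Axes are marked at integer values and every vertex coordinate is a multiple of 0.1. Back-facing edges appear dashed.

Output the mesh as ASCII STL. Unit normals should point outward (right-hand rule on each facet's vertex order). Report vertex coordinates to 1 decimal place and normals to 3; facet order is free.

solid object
 facet normal -0.974 -0.098 0.203
  outer loop
   vertex 1.1 0.8 2.4
   vertex 0.3 4.0 0.1
   vertex 0.9 0.3 1.2
  endloop
 endfacet
 facet normal 0.582 0.534 -0.613
  outer loop
   vertex 2.5 1.6 0.1
   vertex 0.3 4.0 0.1
   vertex 4.9 4.5 4.9
  endloop
 endfacet
 facet normal 0.770 0.297 -0.564
  outer loop
   vertex 2.5 1.6 0.1
   vertex 4.9 4.5 4.9
   vertex 3.8 2.6 2.4
  endloop
 endfacet
 facet normal -0.348 -0.319 -0.882
  outer loop
   vertex 2.5 1.6 0.1
   vertex 0.9 0.3 1.2
   vertex 0.3 4.0 0.1
  endloop
 endfacet
 facet normal -0.625 0.564 0.540
  outer loop
   vertex 1.3 3.0 2.3
   vertex 4.9 4.5 4.9
   vertex 0.3 4.0 0.1
  endloop
 endfacet
 facet normal -0.888 0.101 0.449
  outer loop
   vertex 1.3 3.0 2.3
   vertex 0.3 4.0 0.1
   vertex 1.1 0.8 2.4
  endloop
 endfacet
 facet normal -0.608 0.091 0.789
  outer loop
   vertex 1.3 3.0 2.3
   vertex 1.1 0.8 2.4
   vertex 4.9 4.5 4.9
  endloop
 endfacet
 facet normal 0.437 -0.854 0.283
  outer loop
   vertex 3.9 2.4 2.9
   vertex 1.1 0.8 2.4
   vertex 0.9 0.3 1.2
  endloop
 endfacet
 facet normal 0.599 -0.798 -0.072
  outer loop
   vertex 3.9 2.4 2.9
   vertex 0.9 0.3 1.2
   vertex 2.5 1.6 0.1
  endloop
 endfacet
 facet normal 0.866 -0.379 -0.325
  outer loop
   vertex 3.9 2.4 2.9
   vertex 2.5 1.6 0.1
   vertex 3.8 2.6 2.4
  endloop
 endfacet
 facet normal 0.944 -0.195 -0.267
  outer loop
   vertex 3.9 2.4 2.9
   vertex 3.8 2.6 2.4
   vertex 4.9 4.5 4.9
  endloop
 endfacet
 facet normal 0.307 -0.729 0.612
  outer loop
   vertex 3.9 2.4 2.9
   vertex 4.9 4.5 4.9
   vertex 1.1 0.8 2.4
  endloop
 endfacet
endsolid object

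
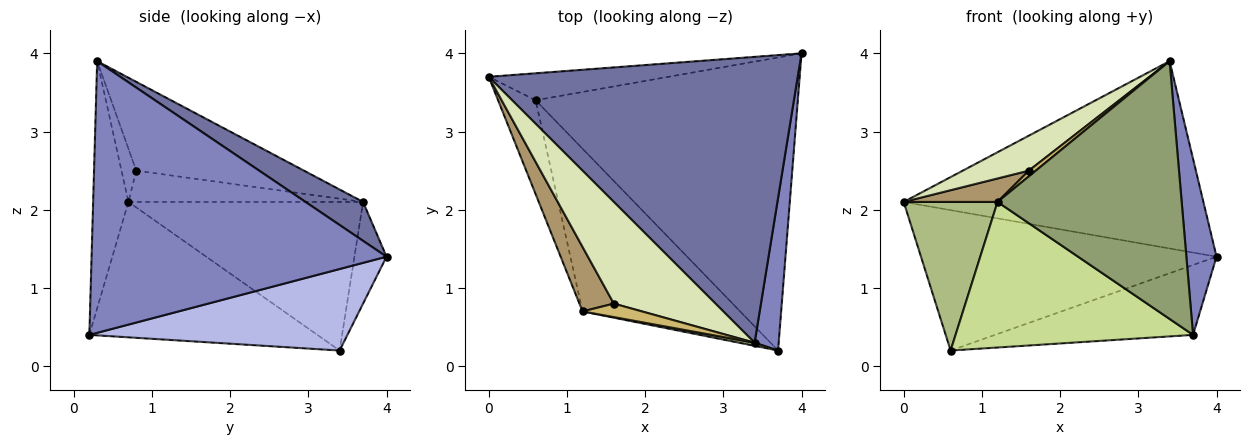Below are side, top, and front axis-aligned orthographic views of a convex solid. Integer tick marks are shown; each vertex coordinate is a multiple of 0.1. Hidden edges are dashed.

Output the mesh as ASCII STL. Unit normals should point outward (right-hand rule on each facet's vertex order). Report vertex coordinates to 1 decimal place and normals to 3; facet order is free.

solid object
 facet normal 0.105 0.545 0.832
  outer loop
   vertex 3.4 0.3 3.9
   vertex 4.0 4.0 1.4
   vertex 0.0 3.7 2.1
  endloop
 endfacet
 facet normal 0.991 -0.101 0.088
  outer loop
   vertex 3.4 0.3 3.9
   vertex 3.7 0.2 0.4
   vertex 4.0 4.0 1.4
  endloop
 endfacet
 facet normal -0.106 0.976 -0.188
  outer loop
   vertex 0.6 3.4 0.2
   vertex 0.0 3.7 2.1
   vertex 4.0 4.0 1.4
  endloop
 endfacet
 facet normal 0.289 0.222 -0.931
  outer loop
   vertex 0.6 3.4 0.2
   vertex 4.0 4.0 1.4
   vertex 3.7 0.2 0.4
  endloop
 endfacet
 facet normal -0.188 -0.982 0.012
  outer loop
   vertex 1.2 0.7 2.1
   vertex 3.7 0.2 0.4
   vertex 3.4 0.3 3.9
  endloop
 endfacet
 facet normal -0.904 -0.362 -0.228
  outer loop
   vertex 1.2 0.7 2.1
   vertex 0.0 3.7 2.1
   vertex 0.6 3.4 0.2
  endloop
 endfacet
 facet normal -0.539 -0.562 -0.628
  outer loop
   vertex 1.2 0.7 2.1
   vertex 0.6 3.4 0.2
   vertex 3.7 0.2 0.4
  endloop
 endfacet
 facet normal -0.637 -0.251 0.729
  outer loop
   vertex 1.6 0.8 2.5
   vertex 3.4 0.3 3.9
   vertex 0.0 3.7 2.1
  endloop
 endfacet
 facet normal -0.650 -0.260 0.715
  outer loop
   vertex 1.6 0.8 2.5
   vertex 0.0 3.7 2.1
   vertex 1.2 0.7 2.1
  endloop
 endfacet
 facet normal -0.636 -0.299 0.711
  outer loop
   vertex 1.6 0.8 2.5
   vertex 1.2 0.7 2.1
   vertex 3.4 0.3 3.9
  endloop
 endfacet
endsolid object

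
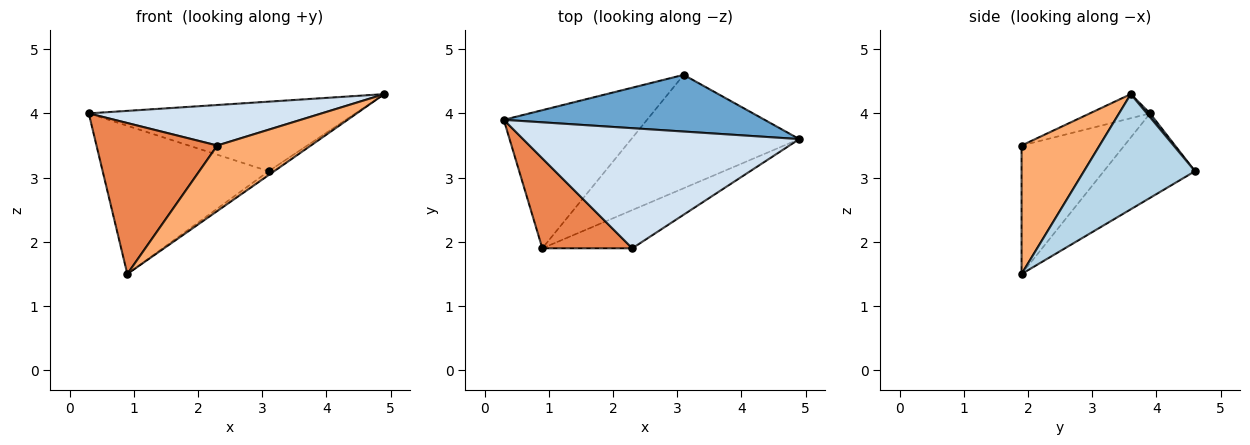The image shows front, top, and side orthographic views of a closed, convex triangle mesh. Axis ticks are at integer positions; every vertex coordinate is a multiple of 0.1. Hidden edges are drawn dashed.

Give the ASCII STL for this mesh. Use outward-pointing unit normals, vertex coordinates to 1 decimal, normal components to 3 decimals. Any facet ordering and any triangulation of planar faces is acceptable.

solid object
 facet normal 0.009 0.775 0.632
  outer loop
   vertex 3.1 4.6 3.1
   vertex 0.3 3.9 4.0
   vertex 4.9 3.6 4.3
  endloop
 endfacet
 facet normal -0.373 0.679 -0.633
  outer loop
   vertex 3.1 4.6 3.1
   vertex 0.9 1.9 1.5
   vertex 0.3 3.9 4.0
  endloop
 endfacet
 facet normal 0.565 0.028 -0.824
  outer loop
   vertex 3.1 4.6 3.1
   vertex 4.9 3.6 4.3
   vertex 0.9 1.9 1.5
  endloop
 endfacet
 facet normal -0.082 -0.318 0.944
  outer loop
   vertex 2.3 1.9 3.5
   vertex 4.9 3.6 4.3
   vertex 0.3 3.9 4.0
  endloop
 endfacet
 facet normal -0.590 -0.694 0.413
  outer loop
   vertex 2.3 1.9 3.5
   vertex 0.3 3.9 4.0
   vertex 0.9 1.9 1.5
  endloop
 endfacet
 facet normal 0.584 -0.701 -0.409
  outer loop
   vertex 2.3 1.9 3.5
   vertex 0.9 1.9 1.5
   vertex 4.9 3.6 4.3
  endloop
 endfacet
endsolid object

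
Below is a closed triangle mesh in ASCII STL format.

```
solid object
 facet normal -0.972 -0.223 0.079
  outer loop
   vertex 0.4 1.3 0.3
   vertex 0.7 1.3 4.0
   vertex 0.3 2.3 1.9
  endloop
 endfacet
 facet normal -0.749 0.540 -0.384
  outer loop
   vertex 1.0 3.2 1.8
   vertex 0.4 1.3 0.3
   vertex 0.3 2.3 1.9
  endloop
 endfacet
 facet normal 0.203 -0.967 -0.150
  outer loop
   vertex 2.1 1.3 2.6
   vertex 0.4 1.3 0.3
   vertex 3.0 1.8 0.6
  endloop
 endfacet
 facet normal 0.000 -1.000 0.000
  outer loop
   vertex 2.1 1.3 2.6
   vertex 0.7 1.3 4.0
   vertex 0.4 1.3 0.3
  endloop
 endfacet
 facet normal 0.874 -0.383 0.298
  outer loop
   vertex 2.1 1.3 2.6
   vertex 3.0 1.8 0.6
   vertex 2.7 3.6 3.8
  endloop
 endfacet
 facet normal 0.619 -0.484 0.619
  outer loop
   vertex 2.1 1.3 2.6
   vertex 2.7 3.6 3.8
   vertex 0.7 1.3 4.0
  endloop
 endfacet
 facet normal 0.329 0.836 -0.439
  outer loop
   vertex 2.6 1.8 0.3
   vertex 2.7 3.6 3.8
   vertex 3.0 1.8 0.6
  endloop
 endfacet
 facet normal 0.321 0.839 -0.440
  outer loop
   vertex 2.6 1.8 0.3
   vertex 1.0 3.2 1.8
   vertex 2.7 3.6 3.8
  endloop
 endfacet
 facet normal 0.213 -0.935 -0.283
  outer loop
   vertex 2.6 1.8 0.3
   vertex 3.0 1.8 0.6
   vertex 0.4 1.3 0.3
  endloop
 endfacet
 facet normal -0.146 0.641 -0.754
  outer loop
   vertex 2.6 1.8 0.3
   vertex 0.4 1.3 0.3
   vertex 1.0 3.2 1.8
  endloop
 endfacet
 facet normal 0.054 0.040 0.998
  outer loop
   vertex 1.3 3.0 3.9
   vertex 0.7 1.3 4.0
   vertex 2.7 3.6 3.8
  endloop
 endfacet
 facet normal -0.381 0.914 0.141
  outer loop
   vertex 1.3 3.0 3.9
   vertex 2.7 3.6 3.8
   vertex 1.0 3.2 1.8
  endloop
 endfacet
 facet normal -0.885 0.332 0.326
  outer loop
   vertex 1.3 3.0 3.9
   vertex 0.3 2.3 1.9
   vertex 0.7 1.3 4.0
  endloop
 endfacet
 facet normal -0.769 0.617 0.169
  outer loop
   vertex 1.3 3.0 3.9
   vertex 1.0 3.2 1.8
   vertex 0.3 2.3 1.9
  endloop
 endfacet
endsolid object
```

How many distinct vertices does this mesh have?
9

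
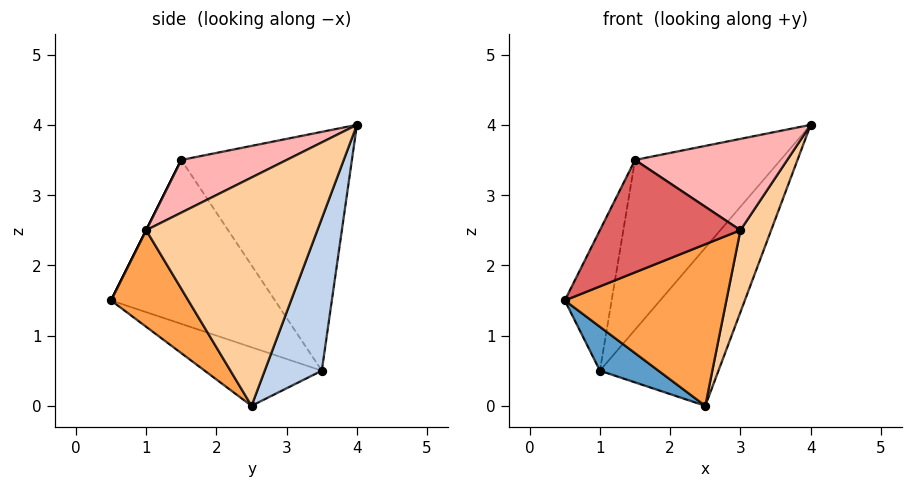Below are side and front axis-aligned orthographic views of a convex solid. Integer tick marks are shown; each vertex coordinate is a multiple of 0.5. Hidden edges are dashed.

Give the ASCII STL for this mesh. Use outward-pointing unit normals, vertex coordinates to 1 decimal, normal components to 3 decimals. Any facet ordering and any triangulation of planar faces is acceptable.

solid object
 facet normal -0.436 -0.218 -0.873
  outer loop
   vertex 2.5 2.5 0.0
   vertex 0.5 0.5 1.5
   vertex 1.0 3.5 0.5
  endloop
 endfacet
 facet normal 0.388 0.806 -0.448
  outer loop
   vertex 2.5 2.5 0.0
   vertex 1.0 3.5 0.5
   vertex 4.0 4.0 4.0
  endloop
 endfacet
 facet normal 0.365 -0.764 -0.532
  outer loop
   vertex 3.0 1.0 2.5
   vertex 0.5 0.5 1.5
   vertex 2.5 2.5 0.0
  endloop
 endfacet
 facet normal 0.942 -0.169 -0.290
  outer loop
   vertex 3.0 1.0 2.5
   vertex 2.5 2.5 0.0
   vertex 4.0 4.0 4.0
  endloop
 endfacet
 facet normal -0.909 0.260 0.325
  outer loop
   vertex 1.5 1.5 3.5
   vertex 1.0 3.5 0.5
   vertex 0.5 0.5 1.5
  endloop
 endfacet
 facet normal -0.664 0.566 0.488
  outer loop
   vertex 1.5 1.5 3.5
   vertex 4.0 4.0 4.0
   vertex 1.0 3.5 0.5
  endloop
 endfacet
 facet normal 0.000 -0.894 0.447
  outer loop
   vertex 1.5 1.5 3.5
   vertex 0.5 0.5 1.5
   vertex 3.0 1.0 2.5
  endloop
 endfacet
 facet normal 0.353 -0.510 0.784
  outer loop
   vertex 1.5 1.5 3.5
   vertex 3.0 1.0 2.5
   vertex 4.0 4.0 4.0
  endloop
 endfacet
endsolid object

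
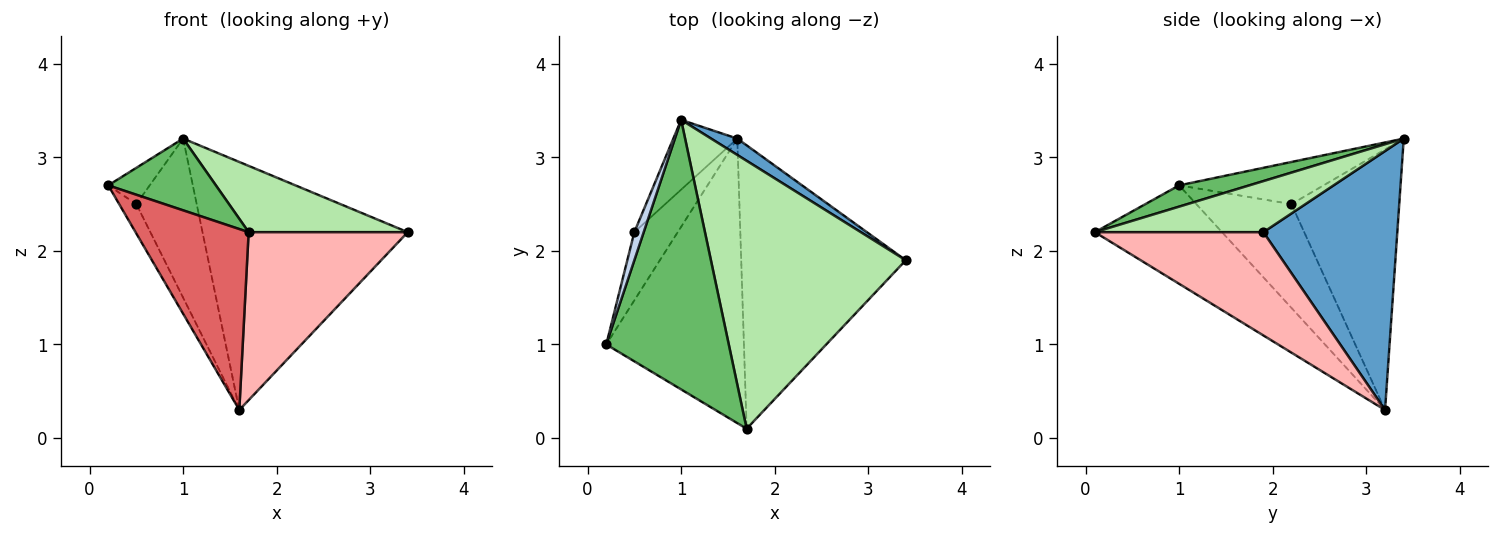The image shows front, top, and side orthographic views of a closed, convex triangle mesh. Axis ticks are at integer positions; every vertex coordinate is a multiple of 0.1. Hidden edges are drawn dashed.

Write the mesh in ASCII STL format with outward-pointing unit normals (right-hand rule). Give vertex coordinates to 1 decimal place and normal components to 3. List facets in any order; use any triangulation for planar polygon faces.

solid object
 facet normal 0.546 0.836 0.055
  outer loop
   vertex 1.6 3.2 0.3
   vertex 1.0 3.4 3.2
   vertex 3.4 1.9 2.2
  endloop
 endfacet
 facet normal -0.940 0.270 0.209
  outer loop
   vertex 0.5 2.2 2.5
   vertex 0.2 1.0 2.7
   vertex 1.0 3.4 3.2
  endloop
 endfacet
 facet normal -0.910 0.164 -0.380
  outer loop
   vertex 0.5 2.2 2.5
   vertex 1.6 3.2 0.3
   vertex 0.2 1.0 2.7
  endloop
 endfacet
 facet normal -0.853 0.478 -0.209
  outer loop
   vertex 0.5 2.2 2.5
   vertex 1.0 3.4 3.2
   vertex 1.6 3.2 0.3
  endloop
 endfacet
 facet normal 0.165 -0.254 0.953
  outer loop
   vertex 1.7 0.1 2.2
   vertex 1.0 3.4 3.2
   vertex 0.2 1.0 2.7
  endloop
 endfacet
 facet normal 0.246 -0.233 0.941
  outer loop
   vertex 1.7 0.1 2.2
   vertex 3.4 1.9 2.2
   vertex 1.0 3.4 3.2
  endloop
 endfacet
 facet normal -0.517 -0.460 -0.723
  outer loop
   vertex 1.7 0.1 2.2
   vertex 0.2 1.0 2.7
   vertex 1.6 3.2 0.3
  endloop
 endfacet
 facet normal 0.475 -0.449 -0.757
  outer loop
   vertex 1.7 0.1 2.2
   vertex 1.6 3.2 0.3
   vertex 3.4 1.9 2.2
  endloop
 endfacet
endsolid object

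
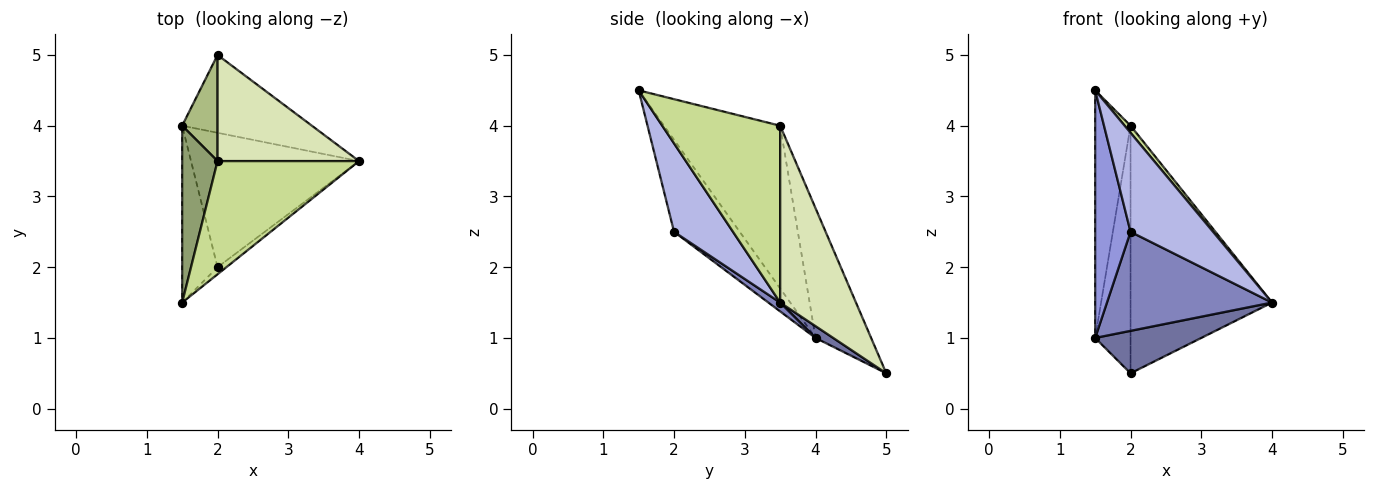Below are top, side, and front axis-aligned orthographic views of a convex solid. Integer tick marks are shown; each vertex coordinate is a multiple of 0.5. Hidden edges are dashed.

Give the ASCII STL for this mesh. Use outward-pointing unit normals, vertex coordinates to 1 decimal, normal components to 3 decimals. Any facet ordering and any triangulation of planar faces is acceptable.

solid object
 facet normal 0.080 -0.477 -0.875
  outer loop
   vertex 2.0 5.0 0.5
   vertex 4.0 3.5 1.5
   vertex 1.5 4.0 1.0
  endloop
 endfacet
 facet normal 0.042 -0.593 -0.804
  outer loop
   vertex 2.0 2.0 2.5
   vertex 1.5 4.0 1.0
   vertex 4.0 3.5 1.5
  endloop
 endfacet
 facet normal -0.834 -0.449 -0.321
  outer loop
   vertex 2.0 2.0 2.5
   vertex 1.5 1.5 4.5
   vertex 1.5 4.0 1.0
  endloop
 endfacet
 facet normal 0.580 -0.812 -0.058
  outer loop
   vertex 2.0 2.0 2.5
   vertex 4.0 3.5 1.5
   vertex 1.5 1.5 4.5
  endloop
 endfacet
 facet normal -0.937 0.285 0.204
  outer loop
   vertex 2.0 3.5 4.0
   vertex 1.5 4.0 1.0
   vertex 1.5 1.5 4.5
  endloop
 endfacet
 facet normal -0.822 0.523 0.224
  outer loop
   vertex 2.0 3.5 4.0
   vertex 2.0 5.0 0.5
   vertex 1.5 4.0 1.0
  endloop
 endfacet
 facet normal 0.780 -0.039 0.624
  outer loop
   vertex 2.0 3.5 4.0
   vertex 1.5 1.5 4.5
   vertex 4.0 3.5 1.5
  endloop
 endfacet
 facet normal 0.442 0.825 0.353
  outer loop
   vertex 2.0 3.5 4.0
   vertex 4.0 3.5 1.5
   vertex 2.0 5.0 0.5
  endloop
 endfacet
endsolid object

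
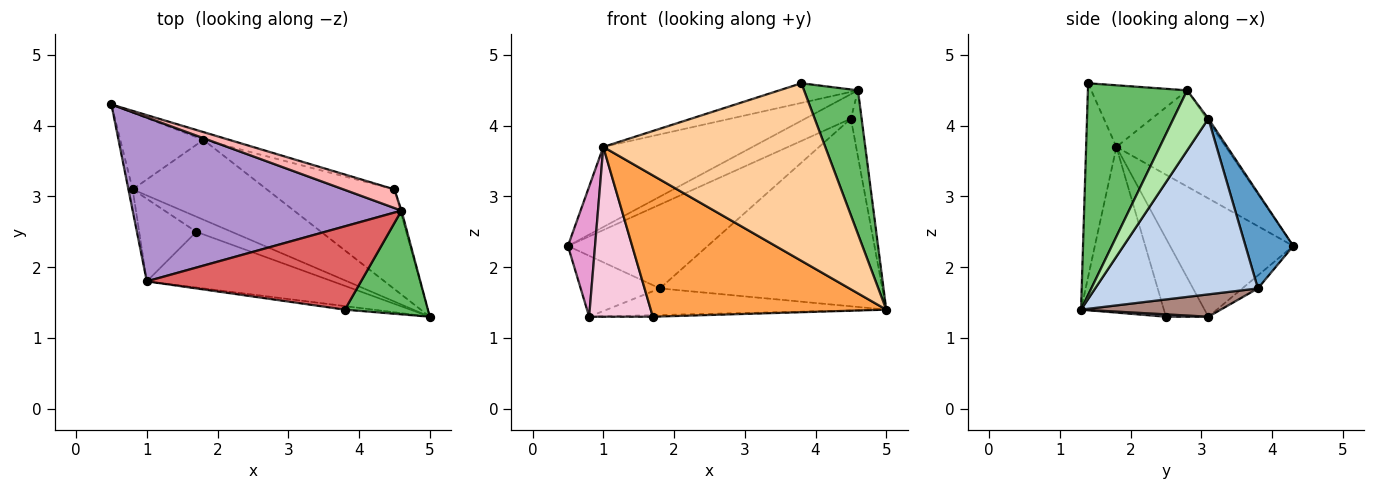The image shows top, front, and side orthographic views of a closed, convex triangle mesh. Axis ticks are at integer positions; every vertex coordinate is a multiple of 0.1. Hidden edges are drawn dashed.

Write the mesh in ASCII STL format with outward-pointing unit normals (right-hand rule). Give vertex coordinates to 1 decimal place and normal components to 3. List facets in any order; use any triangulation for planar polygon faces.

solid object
 facet normal 0.322 0.943 -0.088
  outer loop
   vertex 1.8 3.8 1.7
   vertex 0.5 4.3 2.3
   vertex 4.5 3.1 4.1
  endloop
 endfacet
 facet normal 0.543 0.742 -0.394
  outer loop
   vertex 1.8 3.8 1.7
   vertex 4.5 3.1 4.1
   vertex 5.0 1.3 1.4
  endloop
 endfacet
 facet normal -0.311 -0.884 -0.349
  outer loop
   vertex 1.0 1.8 3.7
   vertex 1.7 2.5 1.3
   vertex 5.0 1.3 1.4
  endloop
 endfacet
 facet normal -0.135 -0.991 -0.020
  outer loop
   vertex 1.0 1.8 3.7
   vertex 5.0 1.3 1.4
   vertex 3.8 1.4 4.6
  endloop
 endfacet
 facet normal 0.831 -0.451 0.326
  outer loop
   vertex 4.6 2.8 4.5
   vertex 3.8 1.4 4.6
   vertex 5.0 1.3 1.4
  endloop
 endfacet
 facet normal 0.956 0.294 -0.019
  outer loop
   vertex 4.6 2.8 4.5
   vertex 5.0 1.3 1.4
   vertex 4.5 3.1 4.1
  endloop
 endfacet
 facet normal -0.270 0.221 0.937
  outer loop
   vertex 4.6 2.8 4.5
   vertex 1.0 1.8 3.7
   vertex 3.8 1.4 4.6
  endloop
 endfacet
 facet normal -0.034 0.795 0.605
  outer loop
   vertex 4.6 2.8 4.5
   vertex 4.5 3.1 4.1
   vertex 0.5 4.3 2.3
  endloop
 endfacet
 facet normal -0.306 0.418 0.855
  outer loop
   vertex 4.6 2.8 4.5
   vertex 0.5 4.3 2.3
   vertex 1.0 1.8 3.7
  endloop
 endfacet
 facet normal 0.066 0.099 -0.993
  outer loop
   vertex 0.8 3.1 1.3
   vertex 5.0 1.3 1.4
   vertex 1.7 2.5 1.3
  endloop
 endfacet
 facet normal 0.156 0.312 -0.937
  outer loop
   vertex 0.8 3.1 1.3
   vertex 1.8 3.8 1.7
   vertex 5.0 1.3 1.4
  endloop
 endfacet
 facet normal -0.121 0.617 -0.777
  outer loop
   vertex 0.8 3.1 1.3
   vertex 0.5 4.3 2.3
   vertex 1.8 3.8 1.7
  endloop
 endfacet
 facet normal -0.976 -0.215 -0.035
  outer loop
   vertex 0.8 3.1 1.3
   vertex 1.0 1.8 3.7
   vertex 0.5 4.3 2.3
  endloop
 endfacet
 facet normal -0.514 -0.771 -0.375
  outer loop
   vertex 0.8 3.1 1.3
   vertex 1.7 2.5 1.3
   vertex 1.0 1.8 3.7
  endloop
 endfacet
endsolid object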